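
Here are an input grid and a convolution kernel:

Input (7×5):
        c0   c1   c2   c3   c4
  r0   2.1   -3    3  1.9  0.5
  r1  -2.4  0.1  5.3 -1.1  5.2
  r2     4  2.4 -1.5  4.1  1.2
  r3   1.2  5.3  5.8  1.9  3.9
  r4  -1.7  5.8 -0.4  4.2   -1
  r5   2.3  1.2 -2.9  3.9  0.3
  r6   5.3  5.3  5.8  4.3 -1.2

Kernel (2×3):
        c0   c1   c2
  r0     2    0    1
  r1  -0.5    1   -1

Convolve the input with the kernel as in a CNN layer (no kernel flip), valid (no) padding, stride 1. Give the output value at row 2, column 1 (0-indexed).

The receptive field on the input at this output position is [2.4 -1.5 4.1 / 5.3 5.8 1.9]. Elementwise product with the kernel and sum: 2.4·2 + 4.1·1 + 5.3·-0.5 + 5.8·1 + 1.9·-1.

10.15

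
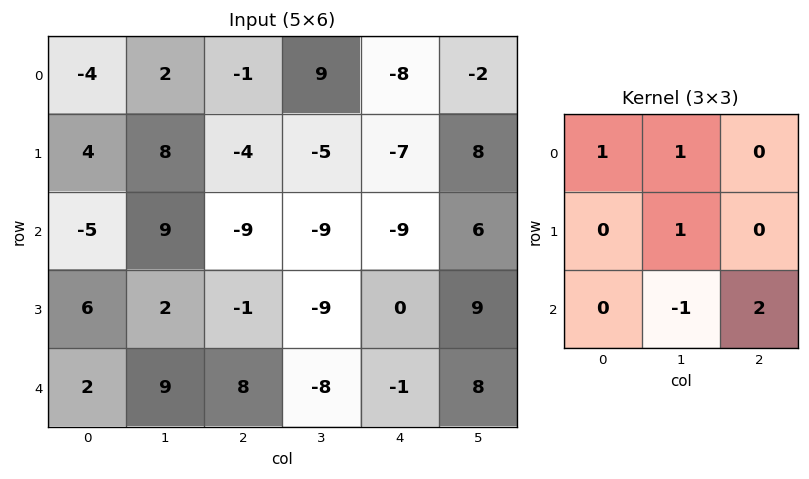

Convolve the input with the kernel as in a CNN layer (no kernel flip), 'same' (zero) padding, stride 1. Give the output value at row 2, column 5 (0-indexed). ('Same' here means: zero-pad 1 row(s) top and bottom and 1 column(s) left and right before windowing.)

The receptive field on the zero-padded input at this output position is [-7 8 0 / -9 6 0 / 0 9 0]. Elementwise product with the kernel and sum: -7·1 + 8·1 + 6·1 + 9·-1 + 0·2.

-2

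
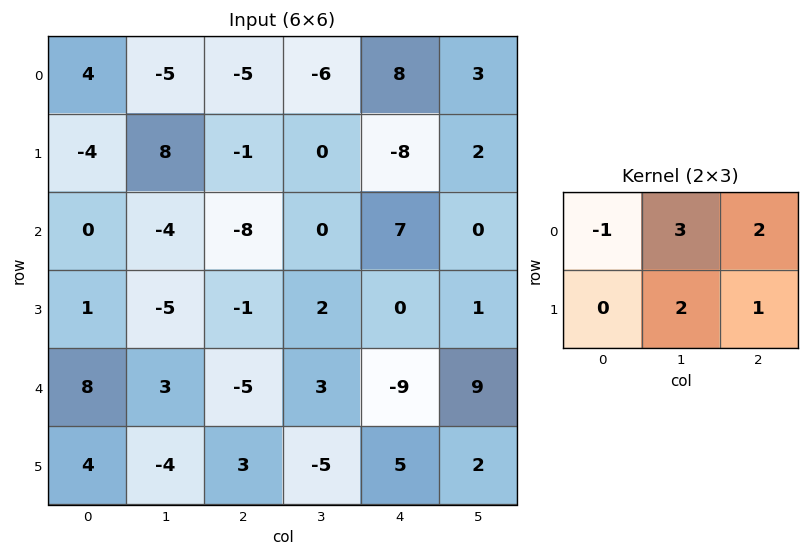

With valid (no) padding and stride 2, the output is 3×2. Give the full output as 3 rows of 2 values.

Output[0,0]: The receptive field on the input at this output position is [4 -5 -5 / -4 8 -1]. Elementwise product with the kernel and sum: 4·-1 + -5·3 + -5·2 + 8·2 + -1·1.

-14 -5
-39 26
-14 -9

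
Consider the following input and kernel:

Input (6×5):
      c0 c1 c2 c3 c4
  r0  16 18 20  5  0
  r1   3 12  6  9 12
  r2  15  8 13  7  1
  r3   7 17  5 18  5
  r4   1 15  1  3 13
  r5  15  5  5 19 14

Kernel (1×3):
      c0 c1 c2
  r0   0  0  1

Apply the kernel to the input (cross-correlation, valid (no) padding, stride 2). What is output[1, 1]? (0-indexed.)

1

The receptive field on the input at this output position is [13 7 1]. Elementwise product with the kernel and sum: 1·1.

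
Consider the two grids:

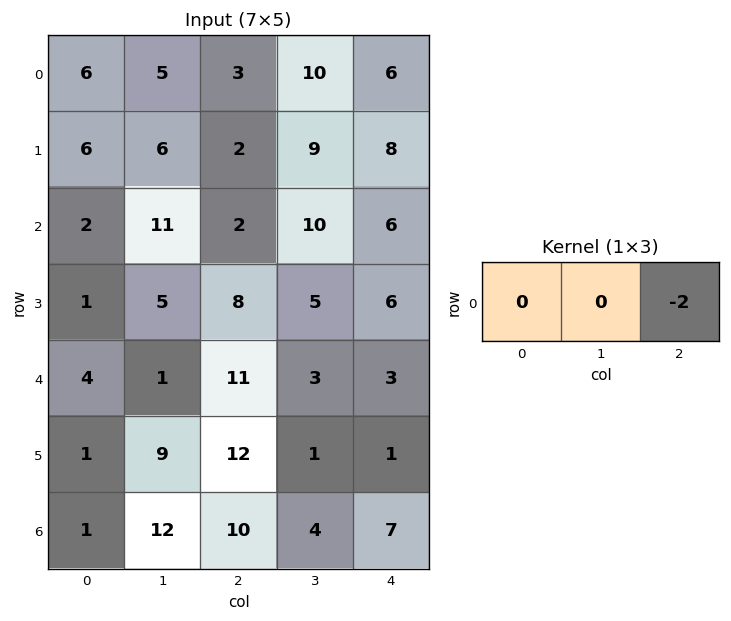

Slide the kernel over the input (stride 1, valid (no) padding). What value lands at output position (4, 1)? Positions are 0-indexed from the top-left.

-6

The receptive field on the input at this output position is [1 11 3]. Elementwise product with the kernel and sum: 3·-2.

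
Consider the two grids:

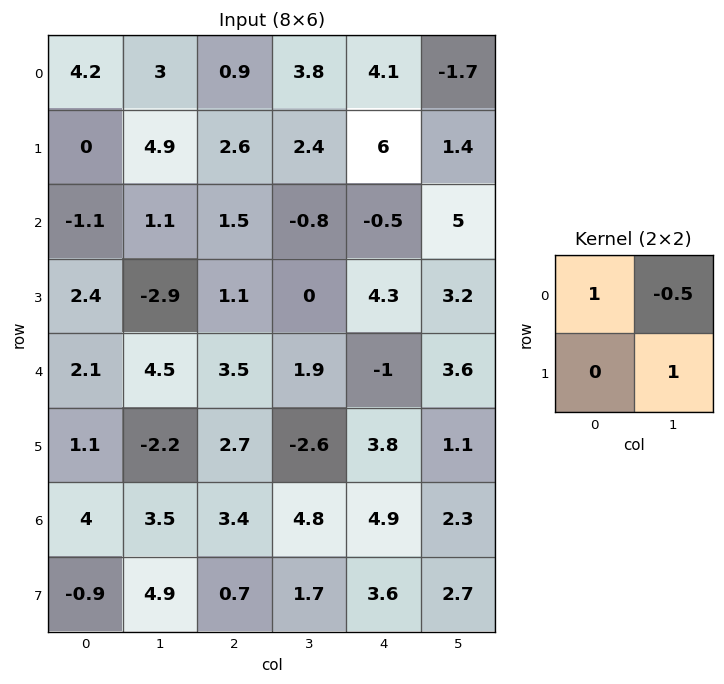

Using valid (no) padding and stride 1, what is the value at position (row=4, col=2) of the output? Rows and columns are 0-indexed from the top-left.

The receptive field on the input at this output position is [3.5 1.9 / 2.7 -2.6]. Elementwise product with the kernel and sum: 3.5·1 + 1.9·-0.5 + -2.6·1.

-0.05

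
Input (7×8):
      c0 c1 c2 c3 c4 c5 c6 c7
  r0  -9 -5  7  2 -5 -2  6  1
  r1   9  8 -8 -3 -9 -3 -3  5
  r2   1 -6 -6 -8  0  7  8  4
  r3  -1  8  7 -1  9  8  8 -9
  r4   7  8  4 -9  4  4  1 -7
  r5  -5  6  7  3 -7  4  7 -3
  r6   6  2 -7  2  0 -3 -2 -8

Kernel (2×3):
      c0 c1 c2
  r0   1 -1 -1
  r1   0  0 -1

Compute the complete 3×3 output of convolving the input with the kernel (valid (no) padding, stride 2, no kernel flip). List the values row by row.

-3 19 -6
6 -7 -23
-12 16 -8

Output[0,0]: The receptive field on the input at this output position is [-9 -5 7 / 9 8 -8]. Elementwise product with the kernel and sum: -9·1 + -5·-1 + 7·-1 + -8·-1.
Output[0,1]: The receptive field on the input at this output position is [7 2 -5 / -8 -3 -9]. Elementwise product with the kernel and sum: 7·1 + 2·-1 + -5·-1 + -9·-1.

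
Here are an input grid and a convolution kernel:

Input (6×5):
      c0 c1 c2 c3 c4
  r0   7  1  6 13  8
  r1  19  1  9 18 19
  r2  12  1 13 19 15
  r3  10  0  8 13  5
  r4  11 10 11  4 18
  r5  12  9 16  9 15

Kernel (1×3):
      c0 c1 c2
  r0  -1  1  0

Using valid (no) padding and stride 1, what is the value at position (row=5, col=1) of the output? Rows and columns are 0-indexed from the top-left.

7

The receptive field on the input at this output position is [9 16 9]. Elementwise product with the kernel and sum: 9·-1 + 16·1.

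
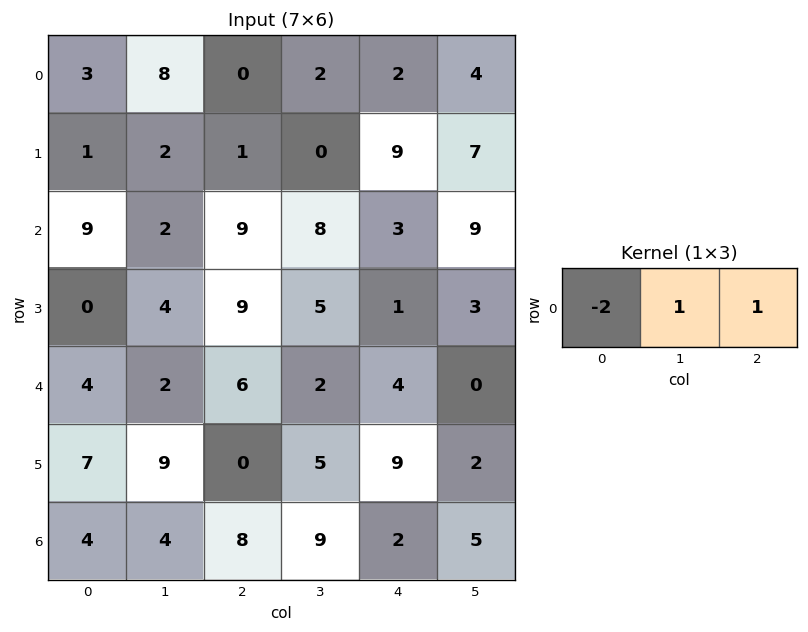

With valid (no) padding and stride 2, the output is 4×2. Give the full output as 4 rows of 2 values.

Output[0,0]: The receptive field on the input at this output position is [3 8 0]. Elementwise product with the kernel and sum: 3·-2 + 8·1 + 0·1.

2 4
-7 -7
0 -6
4 -5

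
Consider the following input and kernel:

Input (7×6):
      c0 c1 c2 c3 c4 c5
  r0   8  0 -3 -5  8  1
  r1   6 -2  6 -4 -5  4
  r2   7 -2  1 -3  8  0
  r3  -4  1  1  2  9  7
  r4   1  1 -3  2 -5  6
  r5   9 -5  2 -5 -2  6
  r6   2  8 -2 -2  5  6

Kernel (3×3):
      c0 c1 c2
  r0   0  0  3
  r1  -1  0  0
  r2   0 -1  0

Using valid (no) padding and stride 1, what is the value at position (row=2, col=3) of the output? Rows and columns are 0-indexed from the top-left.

3

The receptive field on the input at this output position is [-3 8 0 / 2 9 7 / 2 -5 6]. Elementwise product with the kernel and sum: 0·3 + 2·-1 + -5·-1.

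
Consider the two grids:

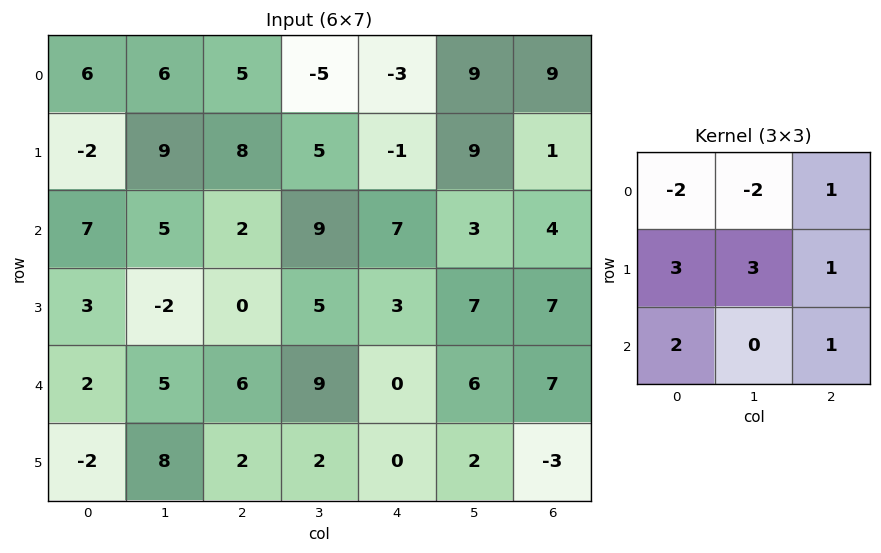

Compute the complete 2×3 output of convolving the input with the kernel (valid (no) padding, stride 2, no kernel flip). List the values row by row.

Output[0,0]: The receptive field on the input at this output position is [6 6 5 / -2 9 8 / 7 5 2]. Elementwise product with the kernel and sum: 6·-2 + 6·-2 + 5·1 + -2·3 + 9·3 + 8·1 + 7·2 + 2·1.
Output[0,1]: The receptive field on the input at this output position is [5 -5 -3 / 8 5 -1 / 2 9 7]. Elementwise product with the kernel and sum: 5·-2 + -5·-2 + -3·1 + 8·3 + 5·3 + -1·1 + 2·2 + 7·1.

26 46 40
-9 15 28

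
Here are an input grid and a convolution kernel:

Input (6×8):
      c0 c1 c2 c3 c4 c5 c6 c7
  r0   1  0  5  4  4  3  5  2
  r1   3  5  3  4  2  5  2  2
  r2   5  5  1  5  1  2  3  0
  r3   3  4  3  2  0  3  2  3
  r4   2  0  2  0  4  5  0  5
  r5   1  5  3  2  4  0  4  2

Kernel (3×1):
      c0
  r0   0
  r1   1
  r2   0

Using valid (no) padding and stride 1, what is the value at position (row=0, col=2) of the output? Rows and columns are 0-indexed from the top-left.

The receptive field on the input at this output position is [5 / 3 / 1]. Elementwise product with the kernel and sum: 3·1.

3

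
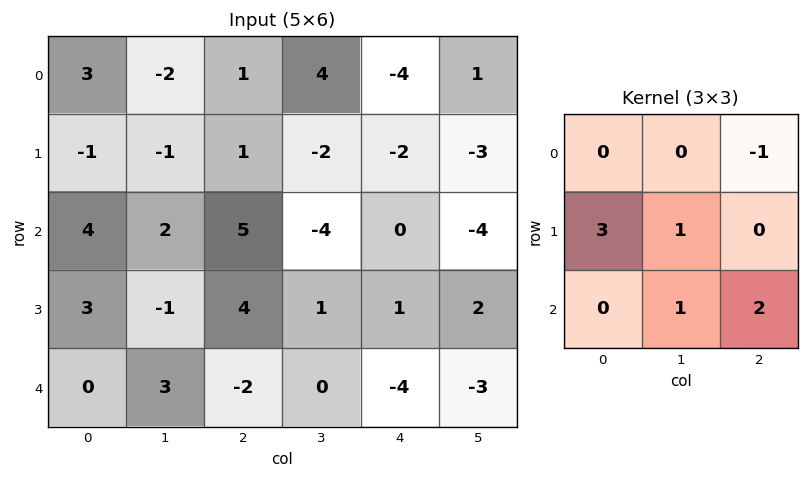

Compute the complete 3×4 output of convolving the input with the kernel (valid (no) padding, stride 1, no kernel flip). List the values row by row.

7 -9 1 -17
20 19 16 -4
2 3 5 -2

Output[0,0]: The receptive field on the input at this output position is [3 -2 1 / -1 -1 1 / 4 2 5]. Elementwise product with the kernel and sum: 1·-1 + -1·3 + -1·1 + 2·1 + 5·2.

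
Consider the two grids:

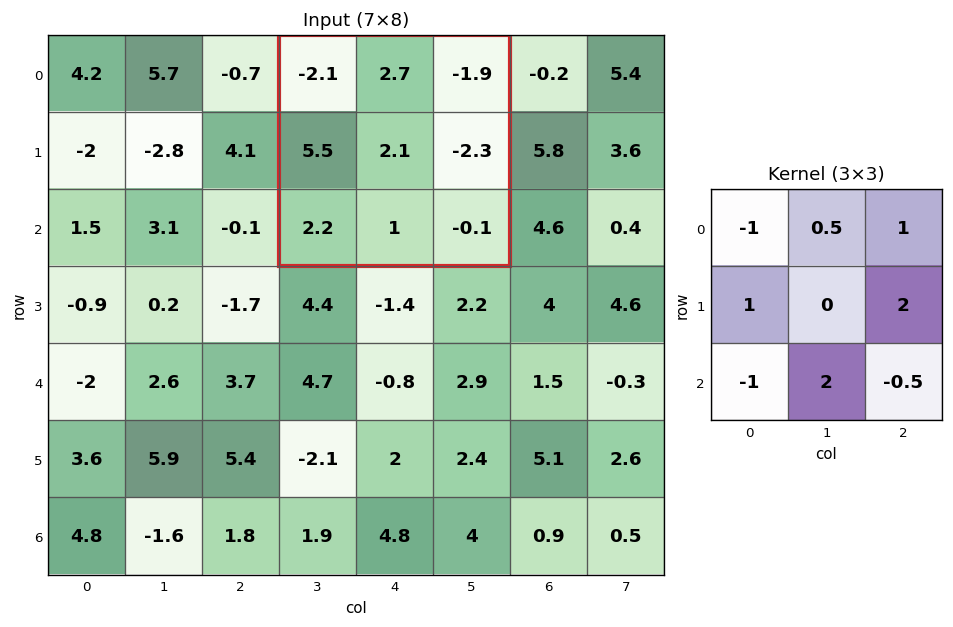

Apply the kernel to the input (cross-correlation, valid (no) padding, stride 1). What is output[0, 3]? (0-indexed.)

The receptive field on the input at this output position is [-2.1 2.7 -1.9 / 5.5 2.1 -2.3 / 2.2 1 -0.1]. Elementwise product with the kernel and sum: -2.1·-1 + 2.7·0.5 + -1.9·1 + 5.5·1 + -2.3·2 + 2.2·-1 + 1·2 + -0.1·-0.5.

2.3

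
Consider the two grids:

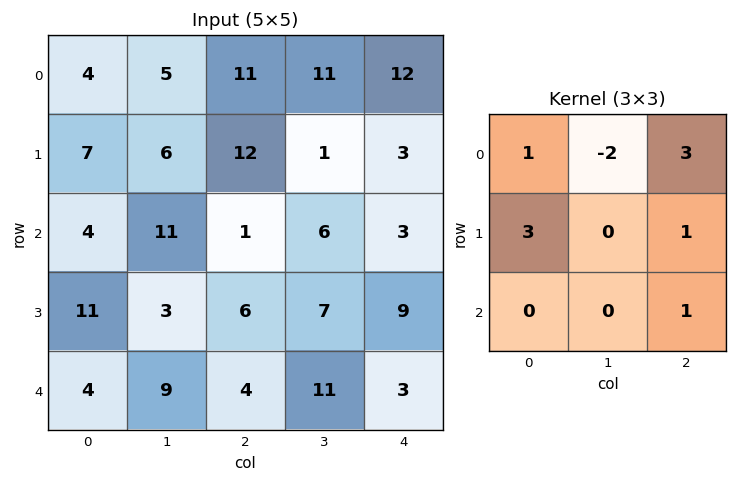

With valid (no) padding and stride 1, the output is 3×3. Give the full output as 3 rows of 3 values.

Output[0,0]: The receptive field on the input at this output position is [4 5 11 / 7 6 12 / 4 11 1]. Elementwise product with the kernel and sum: 4·1 + 5·-2 + 11·3 + 7·3 + 12·1 + 1·1.
Output[0,1]: The receptive field on the input at this output position is [5 11 11 / 6 12 1 / 11 1 6]. Elementwise product with the kernel and sum: 5·1 + 11·-2 + 11·3 + 6·3 + 1·1 + 6·1.

61 41 67
50 31 34
28 54 28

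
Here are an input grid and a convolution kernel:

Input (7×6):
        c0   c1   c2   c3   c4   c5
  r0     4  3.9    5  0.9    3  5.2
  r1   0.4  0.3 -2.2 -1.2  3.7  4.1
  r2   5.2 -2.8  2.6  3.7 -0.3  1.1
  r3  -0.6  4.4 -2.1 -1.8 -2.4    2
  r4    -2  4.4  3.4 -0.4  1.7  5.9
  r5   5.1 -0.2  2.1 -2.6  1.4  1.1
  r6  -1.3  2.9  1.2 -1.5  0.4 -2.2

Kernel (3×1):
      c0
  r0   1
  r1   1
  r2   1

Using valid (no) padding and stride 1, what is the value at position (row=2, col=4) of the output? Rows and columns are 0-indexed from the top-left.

-1

The receptive field on the input at this output position is [-0.3 / -2.4 / 1.7]. Elementwise product with the kernel and sum: -0.3·1 + -2.4·1 + 1.7·1.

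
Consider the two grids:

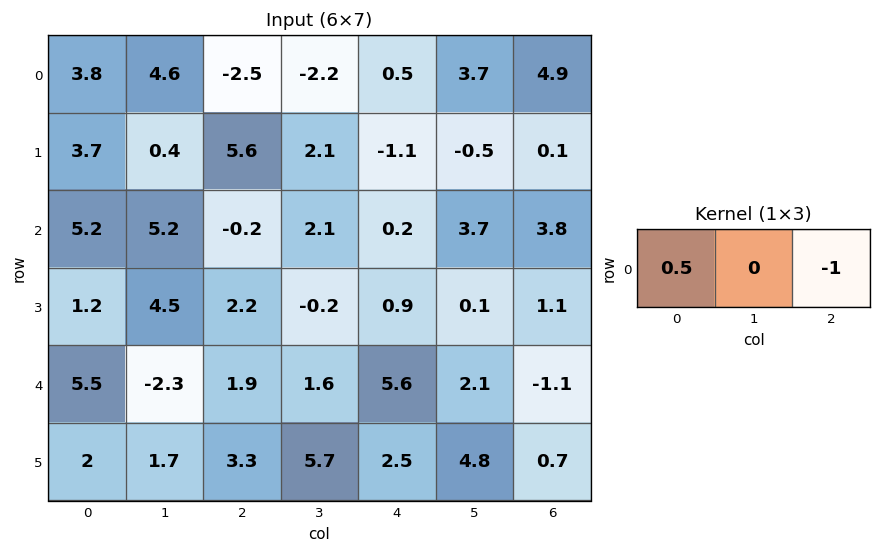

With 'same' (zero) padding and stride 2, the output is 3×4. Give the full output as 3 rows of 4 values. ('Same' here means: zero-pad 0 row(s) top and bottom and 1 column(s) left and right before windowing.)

Output[0,0]: The receptive field on the zero-padded input at this output position is [0 3.8 4.6]. Elementwise product with the kernel and sum: 0·0.5 + 4.6·-1.

-4.6 4.5 -4.8 1.85
-5.2 0.5 -2.65 1.85
2.3 -2.75 -1.3 1.05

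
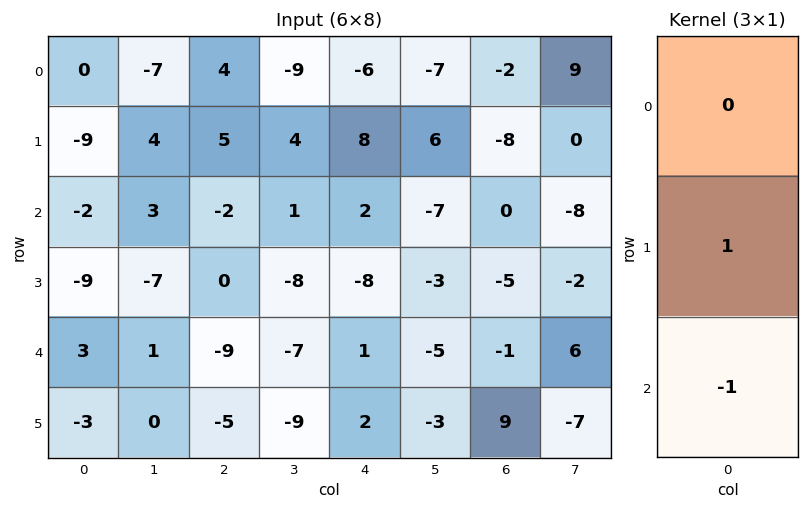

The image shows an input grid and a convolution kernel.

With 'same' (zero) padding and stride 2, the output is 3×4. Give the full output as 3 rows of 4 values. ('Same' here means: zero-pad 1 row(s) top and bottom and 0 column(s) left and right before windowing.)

9 -1 -14 6
7 -2 10 5
6 -4 -1 -10

Output[0,0]: The receptive field on the zero-padded input at this output position is [0 / 0 / -9]. Elementwise product with the kernel and sum: 0·1 + -9·-1.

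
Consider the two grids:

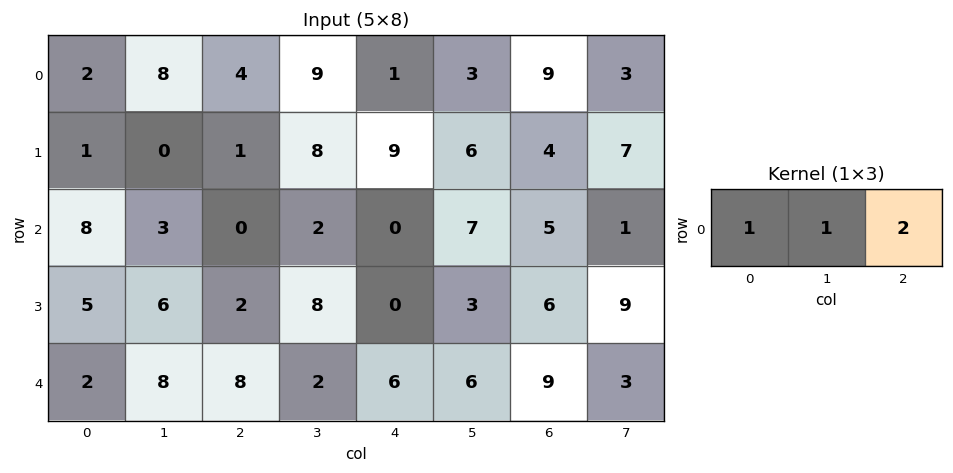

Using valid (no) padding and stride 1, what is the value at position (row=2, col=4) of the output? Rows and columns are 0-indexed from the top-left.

17

The receptive field on the input at this output position is [0 7 5]. Elementwise product with the kernel and sum: 0·1 + 7·1 + 5·2.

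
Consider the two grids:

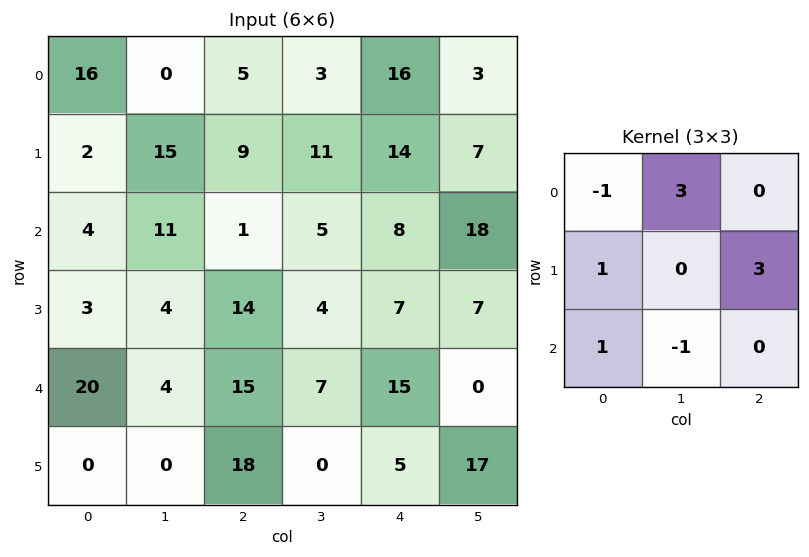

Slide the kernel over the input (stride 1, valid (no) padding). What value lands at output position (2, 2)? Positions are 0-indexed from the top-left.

The receptive field on the input at this output position is [1 5 8 / 14 4 7 / 15 7 15]. Elementwise product with the kernel and sum: 1·-1 + 5·3 + 14·1 + 7·3 + 15·1 + 7·-1.

57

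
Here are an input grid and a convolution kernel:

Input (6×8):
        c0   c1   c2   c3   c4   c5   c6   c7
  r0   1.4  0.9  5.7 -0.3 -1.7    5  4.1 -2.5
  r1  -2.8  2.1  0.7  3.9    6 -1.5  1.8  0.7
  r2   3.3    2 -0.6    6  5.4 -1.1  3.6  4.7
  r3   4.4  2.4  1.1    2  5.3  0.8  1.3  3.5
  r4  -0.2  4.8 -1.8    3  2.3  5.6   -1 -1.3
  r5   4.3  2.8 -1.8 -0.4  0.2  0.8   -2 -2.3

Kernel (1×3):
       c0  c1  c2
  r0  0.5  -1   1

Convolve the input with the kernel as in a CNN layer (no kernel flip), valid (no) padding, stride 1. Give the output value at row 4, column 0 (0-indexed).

-6.7

The receptive field on the input at this output position is [-0.2 4.8 -1.8]. Elementwise product with the kernel and sum: -0.2·0.5 + 4.8·-1 + -1.8·1.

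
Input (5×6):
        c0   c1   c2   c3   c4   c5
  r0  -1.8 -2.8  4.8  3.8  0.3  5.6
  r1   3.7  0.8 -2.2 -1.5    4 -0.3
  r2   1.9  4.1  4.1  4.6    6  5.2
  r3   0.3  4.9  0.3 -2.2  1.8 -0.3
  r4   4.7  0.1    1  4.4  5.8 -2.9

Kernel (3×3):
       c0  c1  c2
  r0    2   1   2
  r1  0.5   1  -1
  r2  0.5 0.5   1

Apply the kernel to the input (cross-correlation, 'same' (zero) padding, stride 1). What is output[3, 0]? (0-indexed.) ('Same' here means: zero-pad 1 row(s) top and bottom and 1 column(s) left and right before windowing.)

7.95

The receptive field on the zero-padded input at this output position is [0 1.9 4.1 / 0 0.3 4.9 / 0 4.7 0.1]. Elementwise product with the kernel and sum: 0·2 + 1.9·1 + 4.1·2 + 0·0.5 + 0.3·1 + 4.9·-1 + 0·0.5 + 4.7·0.5 + 0.1·1.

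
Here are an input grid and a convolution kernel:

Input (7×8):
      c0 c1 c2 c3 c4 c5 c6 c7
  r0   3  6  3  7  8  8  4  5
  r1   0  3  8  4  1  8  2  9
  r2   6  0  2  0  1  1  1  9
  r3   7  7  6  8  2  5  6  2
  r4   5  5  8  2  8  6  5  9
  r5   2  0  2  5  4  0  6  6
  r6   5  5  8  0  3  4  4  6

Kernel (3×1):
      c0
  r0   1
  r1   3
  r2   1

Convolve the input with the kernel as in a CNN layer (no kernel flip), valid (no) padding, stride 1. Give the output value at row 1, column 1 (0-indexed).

The receptive field on the input at this output position is [3 / 0 / 7]. Elementwise product with the kernel and sum: 3·1 + 0·3 + 7·1.

10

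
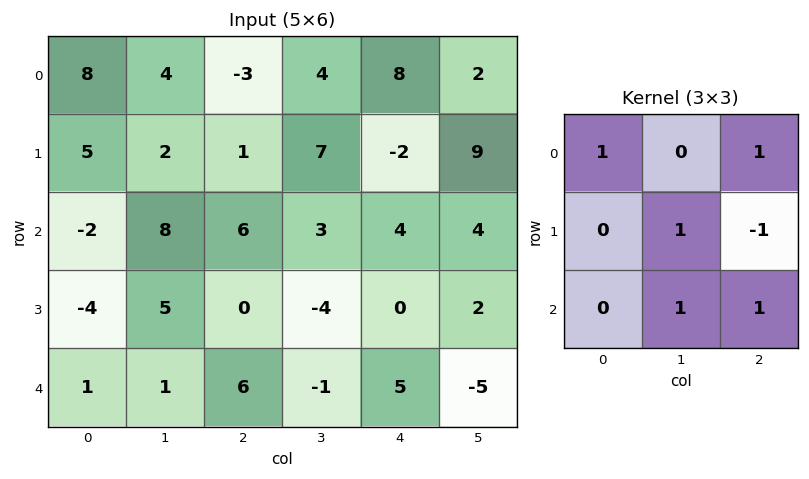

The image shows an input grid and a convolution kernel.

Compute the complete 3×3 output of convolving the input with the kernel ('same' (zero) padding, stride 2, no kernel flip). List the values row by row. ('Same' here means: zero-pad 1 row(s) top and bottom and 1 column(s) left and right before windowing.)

11 1 13
-7 8 18
5 8 8

Output[0,0]: The receptive field on the zero-padded input at this output position is [0 0 0 / 0 8 4 / 0 5 2]. Elementwise product with the kernel and sum: 0·1 + 0·1 + 8·1 + 4·-1 + 5·1 + 2·1.
Output[0,1]: The receptive field on the zero-padded input at this output position is [0 0 0 / 4 -3 4 / 2 1 7]. Elementwise product with the kernel and sum: 0·1 + 0·1 + -3·1 + 4·-1 + 1·1 + 7·1.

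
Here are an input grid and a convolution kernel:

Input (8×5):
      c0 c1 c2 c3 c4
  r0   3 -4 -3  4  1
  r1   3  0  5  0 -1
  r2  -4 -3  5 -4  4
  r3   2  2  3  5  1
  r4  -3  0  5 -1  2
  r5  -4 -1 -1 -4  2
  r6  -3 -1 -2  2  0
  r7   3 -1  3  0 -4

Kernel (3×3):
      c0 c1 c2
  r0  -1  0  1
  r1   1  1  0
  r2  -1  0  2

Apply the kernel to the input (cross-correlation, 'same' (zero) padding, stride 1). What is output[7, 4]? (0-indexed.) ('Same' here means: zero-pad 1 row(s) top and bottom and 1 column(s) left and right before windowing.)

-6

The receptive field on the zero-padded input at this output position is [2 0 0 / 0 -4 0 / 0 0 0]. Elementwise product with the kernel and sum: 2·-1 + 0·1 + 0·1 + -4·1 + 0·-1 + 0·2.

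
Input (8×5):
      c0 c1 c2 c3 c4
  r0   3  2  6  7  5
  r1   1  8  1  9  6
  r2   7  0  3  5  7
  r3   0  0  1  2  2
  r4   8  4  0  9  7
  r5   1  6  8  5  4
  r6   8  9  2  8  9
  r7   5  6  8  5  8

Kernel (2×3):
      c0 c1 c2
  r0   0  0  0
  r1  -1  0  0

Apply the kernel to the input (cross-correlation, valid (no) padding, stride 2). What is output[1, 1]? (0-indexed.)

-1

The receptive field on the input at this output position is [3 5 7 / 1 2 2]. Elementwise product with the kernel and sum: 1·-1.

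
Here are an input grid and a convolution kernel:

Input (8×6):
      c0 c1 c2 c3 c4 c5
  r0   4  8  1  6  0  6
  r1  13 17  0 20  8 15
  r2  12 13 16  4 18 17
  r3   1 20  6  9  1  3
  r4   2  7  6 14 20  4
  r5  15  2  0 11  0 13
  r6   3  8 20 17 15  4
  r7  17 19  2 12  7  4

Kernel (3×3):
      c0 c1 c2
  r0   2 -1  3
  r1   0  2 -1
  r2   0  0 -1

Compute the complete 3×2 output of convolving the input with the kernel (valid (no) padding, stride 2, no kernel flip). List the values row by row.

Output[0,0]: The receptive field on the input at this output position is [4 8 1 / 13 17 0 / 12 13 16]. Elementwise product with the kernel and sum: 4·2 + 8·-1 + 1·3 + 17·2 + 0·-1 + 16·-1.

21 10
87 79
-1 65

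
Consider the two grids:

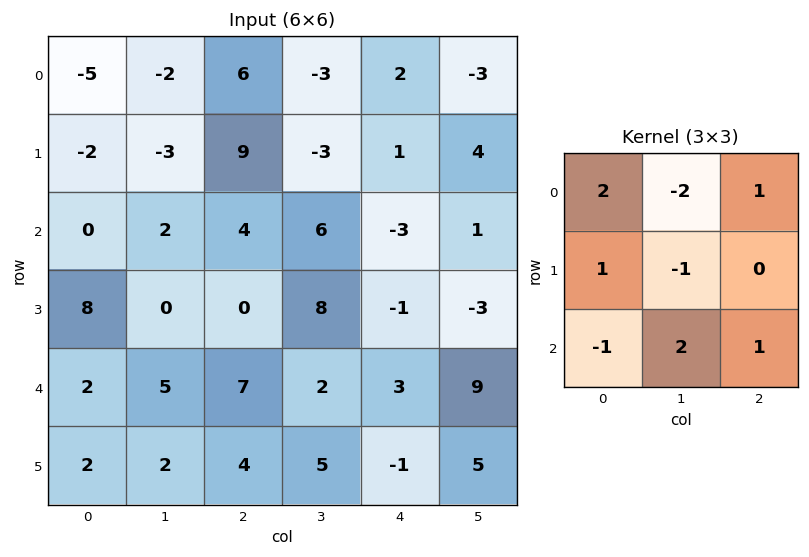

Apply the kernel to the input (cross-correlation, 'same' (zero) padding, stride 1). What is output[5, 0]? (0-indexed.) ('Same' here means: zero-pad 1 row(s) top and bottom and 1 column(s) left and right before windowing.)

The receptive field on the zero-padded input at this output position is [0 2 5 / 0 2 2 / 0 0 0]. Elementwise product with the kernel and sum: 0·2 + 2·-2 + 5·1 + 0·1 + 2·-1 + 0·-1 + 0·2 + 0·1.

-1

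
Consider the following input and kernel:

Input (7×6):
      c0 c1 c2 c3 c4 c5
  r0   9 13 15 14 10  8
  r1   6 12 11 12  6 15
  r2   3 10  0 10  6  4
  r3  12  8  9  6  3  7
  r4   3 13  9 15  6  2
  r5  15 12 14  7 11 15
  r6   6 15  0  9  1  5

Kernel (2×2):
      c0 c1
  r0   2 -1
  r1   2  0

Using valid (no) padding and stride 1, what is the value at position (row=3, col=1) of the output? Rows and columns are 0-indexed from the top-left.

33

The receptive field on the input at this output position is [8 9 / 13 9]. Elementwise product with the kernel and sum: 8·2 + 9·-1 + 13·2.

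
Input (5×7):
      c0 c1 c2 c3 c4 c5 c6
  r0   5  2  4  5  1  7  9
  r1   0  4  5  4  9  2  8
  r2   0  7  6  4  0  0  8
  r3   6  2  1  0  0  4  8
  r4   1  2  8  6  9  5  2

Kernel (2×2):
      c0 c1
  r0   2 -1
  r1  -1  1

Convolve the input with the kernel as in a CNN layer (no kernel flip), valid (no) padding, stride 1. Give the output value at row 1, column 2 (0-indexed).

4

The receptive field on the input at this output position is [5 4 / 6 4]. Elementwise product with the kernel and sum: 5·2 + 4·-1 + 6·-1 + 4·1.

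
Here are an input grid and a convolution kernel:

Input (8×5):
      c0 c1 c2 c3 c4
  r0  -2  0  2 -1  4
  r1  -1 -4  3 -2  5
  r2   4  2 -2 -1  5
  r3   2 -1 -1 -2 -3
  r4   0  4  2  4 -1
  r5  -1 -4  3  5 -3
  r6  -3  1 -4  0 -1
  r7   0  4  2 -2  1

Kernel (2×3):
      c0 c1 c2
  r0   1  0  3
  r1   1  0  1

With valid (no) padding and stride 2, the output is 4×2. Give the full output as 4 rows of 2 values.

6 22
-1 9
8 -1
-13 -4

Output[0,0]: The receptive field on the input at this output position is [-2 0 2 / -1 -4 3]. Elementwise product with the kernel and sum: -2·1 + 2·3 + -1·1 + 3·1.
Output[0,1]: The receptive field on the input at this output position is [2 -1 4 / 3 -2 5]. Elementwise product with the kernel and sum: 2·1 + 4·3 + 3·1 + 5·1.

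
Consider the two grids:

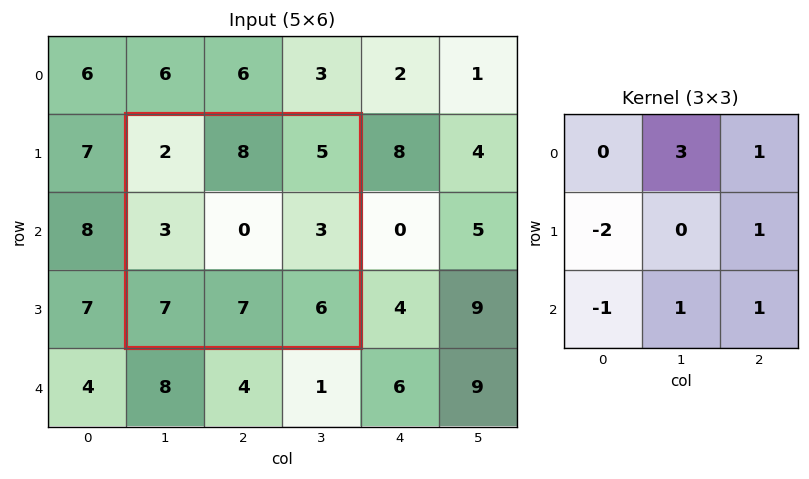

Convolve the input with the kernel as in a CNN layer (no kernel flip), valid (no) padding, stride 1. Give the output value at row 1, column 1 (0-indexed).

32

The receptive field on the input at this output position is [2 8 5 / 3 0 3 / 7 7 6]. Elementwise product with the kernel and sum: 8·3 + 5·1 + 3·-2 + 3·1 + 7·-1 + 7·1 + 6·1.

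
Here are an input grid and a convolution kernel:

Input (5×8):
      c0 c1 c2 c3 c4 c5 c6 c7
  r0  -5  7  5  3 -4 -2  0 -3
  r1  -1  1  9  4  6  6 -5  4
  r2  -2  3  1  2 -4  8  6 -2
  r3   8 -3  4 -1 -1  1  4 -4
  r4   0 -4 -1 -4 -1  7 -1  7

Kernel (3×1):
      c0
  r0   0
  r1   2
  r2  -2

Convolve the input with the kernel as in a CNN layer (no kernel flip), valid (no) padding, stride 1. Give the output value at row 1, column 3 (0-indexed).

The receptive field on the input at this output position is [4 / 2 / -1]. Elementwise product with the kernel and sum: 2·2 + -1·-2.

6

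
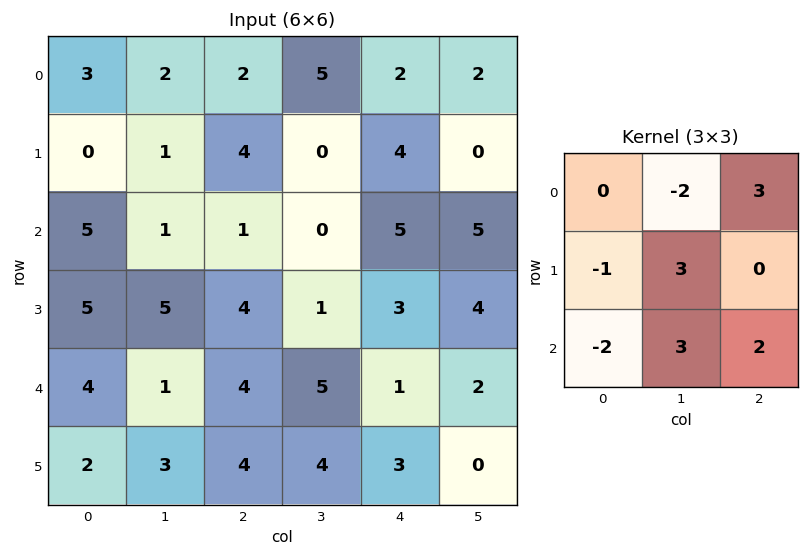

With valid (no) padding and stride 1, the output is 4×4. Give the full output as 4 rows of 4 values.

0 23 0 39
21 -2 12 22
14 25 23 10
14 20 28 5

Output[0,0]: The receptive field on the input at this output position is [3 2 2 / 0 1 4 / 5 1 1]. Elementwise product with the kernel and sum: 2·-2 + 2·3 + 0·-1 + 1·3 + 5·-2 + 1·3 + 1·2.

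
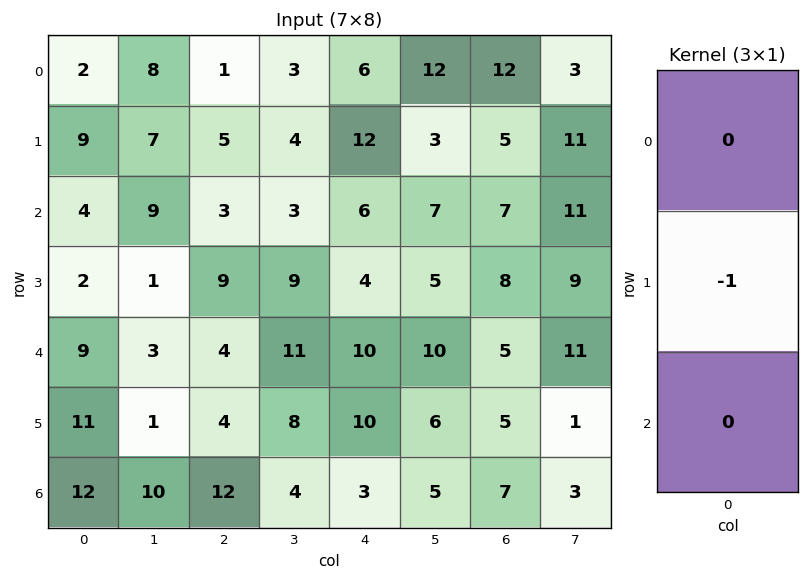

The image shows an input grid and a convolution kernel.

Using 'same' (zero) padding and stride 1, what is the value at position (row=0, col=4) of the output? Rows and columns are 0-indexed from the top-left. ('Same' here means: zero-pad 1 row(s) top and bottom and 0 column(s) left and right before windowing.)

-6

The receptive field on the zero-padded input at this output position is [0 / 6 / 12]. Elementwise product with the kernel and sum: 6·-1.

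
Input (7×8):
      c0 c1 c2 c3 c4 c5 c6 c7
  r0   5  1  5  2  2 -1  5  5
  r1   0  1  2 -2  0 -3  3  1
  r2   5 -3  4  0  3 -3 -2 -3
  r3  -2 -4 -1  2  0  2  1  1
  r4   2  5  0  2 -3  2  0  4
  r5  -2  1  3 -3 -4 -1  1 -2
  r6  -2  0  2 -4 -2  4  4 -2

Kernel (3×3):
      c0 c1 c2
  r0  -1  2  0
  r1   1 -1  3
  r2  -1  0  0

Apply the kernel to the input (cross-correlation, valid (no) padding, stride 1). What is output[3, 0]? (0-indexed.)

-7

The receptive field on the input at this output position is [-2 -4 -1 / 2 5 0 / -2 1 3]. Elementwise product with the kernel and sum: -2·-1 + -4·2 + 2·1 + 5·-1 + 0·3 + -2·-1.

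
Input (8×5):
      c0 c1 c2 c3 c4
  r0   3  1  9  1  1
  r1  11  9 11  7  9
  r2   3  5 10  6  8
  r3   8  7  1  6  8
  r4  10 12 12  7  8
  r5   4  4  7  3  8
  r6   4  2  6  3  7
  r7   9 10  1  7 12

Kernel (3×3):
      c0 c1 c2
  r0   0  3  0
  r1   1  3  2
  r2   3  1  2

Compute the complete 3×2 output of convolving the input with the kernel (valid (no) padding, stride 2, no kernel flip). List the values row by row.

97 105
112 112
92 88

Output[0,0]: The receptive field on the input at this output position is [3 1 9 / 11 9 11 / 3 5 10]. Elementwise product with the kernel and sum: 1·3 + 11·1 + 9·3 + 11·2 + 3·3 + 5·1 + 10·2.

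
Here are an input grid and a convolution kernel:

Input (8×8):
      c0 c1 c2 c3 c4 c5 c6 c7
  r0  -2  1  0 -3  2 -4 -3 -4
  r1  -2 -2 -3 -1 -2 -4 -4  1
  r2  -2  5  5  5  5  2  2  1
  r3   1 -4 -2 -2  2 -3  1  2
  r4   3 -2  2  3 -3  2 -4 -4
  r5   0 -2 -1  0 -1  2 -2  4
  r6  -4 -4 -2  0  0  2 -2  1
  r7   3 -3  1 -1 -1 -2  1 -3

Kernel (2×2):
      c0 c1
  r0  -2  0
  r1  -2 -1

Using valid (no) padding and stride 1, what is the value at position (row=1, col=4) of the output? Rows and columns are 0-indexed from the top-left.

The receptive field on the input at this output position is [-2 -4 / 5 2]. Elementwise product with the kernel and sum: -2·-2 + 5·-2 + 2·-1.

-8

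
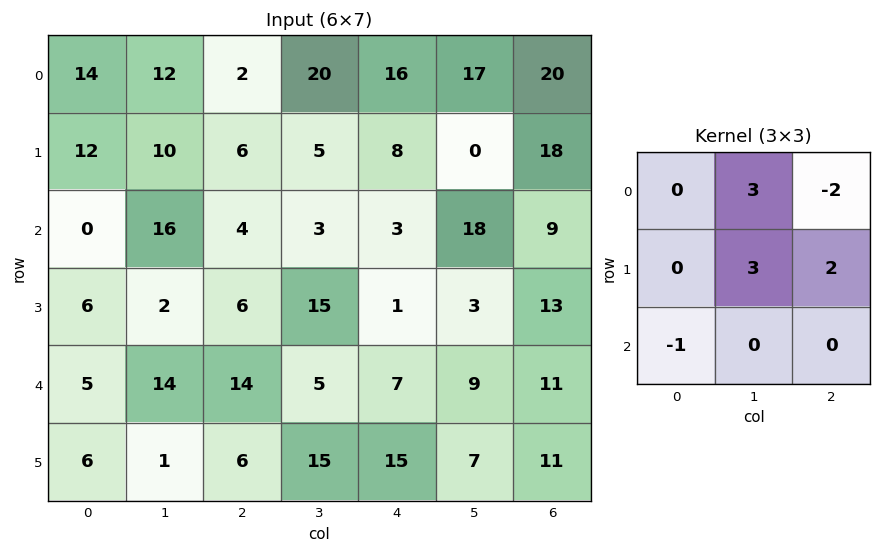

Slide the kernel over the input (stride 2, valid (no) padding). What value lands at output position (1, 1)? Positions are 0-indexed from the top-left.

The receptive field on the input at this output position is [4 3 3 / 6 15 1 / 14 5 7]. Elementwise product with the kernel and sum: 3·3 + 3·-2 + 15·3 + 1·2 + 14·-1.

36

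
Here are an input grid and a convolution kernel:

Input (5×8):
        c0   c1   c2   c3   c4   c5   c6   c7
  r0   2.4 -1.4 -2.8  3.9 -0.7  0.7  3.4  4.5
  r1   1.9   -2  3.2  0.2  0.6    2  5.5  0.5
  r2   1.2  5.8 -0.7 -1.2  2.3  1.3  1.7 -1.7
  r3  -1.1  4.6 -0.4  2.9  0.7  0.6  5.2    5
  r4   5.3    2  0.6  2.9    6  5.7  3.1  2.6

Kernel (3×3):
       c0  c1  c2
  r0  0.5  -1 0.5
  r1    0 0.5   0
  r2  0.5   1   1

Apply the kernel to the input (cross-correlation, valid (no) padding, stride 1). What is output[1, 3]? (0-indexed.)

The receptive field on the input at this output position is [0.2 0.6 2 / -1.2 2.3 1.3 / 2.9 0.7 0.6]. Elementwise product with the kernel and sum: 0.2·0.5 + 0.6·-1 + 2·0.5 + 2.3·0.5 + 2.9·0.5 + 0.7·1 + 0.6·1.

4.4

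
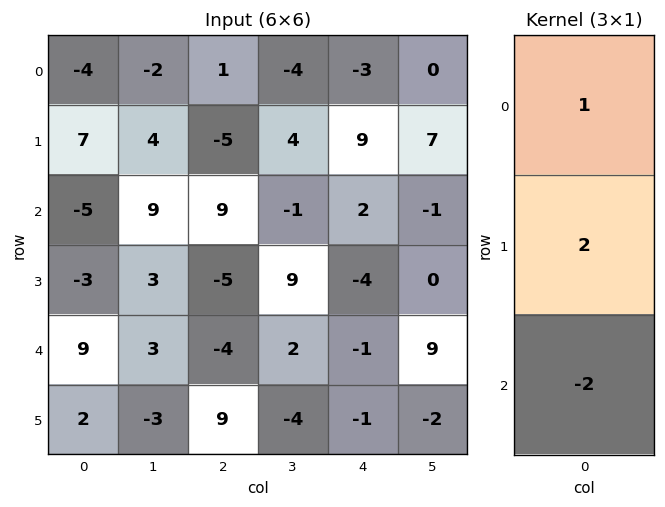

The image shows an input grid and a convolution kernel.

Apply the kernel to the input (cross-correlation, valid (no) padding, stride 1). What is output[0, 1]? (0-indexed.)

-12

The receptive field on the input at this output position is [-2 / 4 / 9]. Elementwise product with the kernel and sum: -2·1 + 4·2 + 9·-2.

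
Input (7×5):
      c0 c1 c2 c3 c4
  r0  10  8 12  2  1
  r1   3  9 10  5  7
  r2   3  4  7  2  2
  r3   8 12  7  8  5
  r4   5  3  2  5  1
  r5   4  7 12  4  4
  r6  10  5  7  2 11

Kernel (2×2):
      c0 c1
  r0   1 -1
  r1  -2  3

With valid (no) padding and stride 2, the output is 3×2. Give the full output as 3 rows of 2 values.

Output[0,0]: The receptive field on the input at this output position is [10 8 / 3 9]. Elementwise product with the kernel and sum: 10·1 + 8·-1 + 3·-2 + 9·3.
Output[0,1]: The receptive field on the input at this output position is [12 2 / 10 5]. Elementwise product with the kernel and sum: 12·1 + 2·-1 + 10·-2 + 5·3.

23 5
19 15
15 -15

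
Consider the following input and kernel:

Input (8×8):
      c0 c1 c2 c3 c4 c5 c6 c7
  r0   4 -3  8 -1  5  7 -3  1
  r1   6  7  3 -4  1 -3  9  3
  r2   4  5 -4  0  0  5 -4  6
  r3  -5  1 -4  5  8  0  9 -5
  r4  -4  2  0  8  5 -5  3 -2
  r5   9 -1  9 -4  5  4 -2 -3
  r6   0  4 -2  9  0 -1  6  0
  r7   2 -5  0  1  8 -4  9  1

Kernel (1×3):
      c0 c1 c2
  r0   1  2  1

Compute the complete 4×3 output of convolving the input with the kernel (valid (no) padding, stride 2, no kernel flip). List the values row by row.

6 11 16
10 -4 6
0 21 -2
6 16 4

Output[0,0]: The receptive field on the input at this output position is [4 -3 8]. Elementwise product with the kernel and sum: 4·1 + -3·2 + 8·1.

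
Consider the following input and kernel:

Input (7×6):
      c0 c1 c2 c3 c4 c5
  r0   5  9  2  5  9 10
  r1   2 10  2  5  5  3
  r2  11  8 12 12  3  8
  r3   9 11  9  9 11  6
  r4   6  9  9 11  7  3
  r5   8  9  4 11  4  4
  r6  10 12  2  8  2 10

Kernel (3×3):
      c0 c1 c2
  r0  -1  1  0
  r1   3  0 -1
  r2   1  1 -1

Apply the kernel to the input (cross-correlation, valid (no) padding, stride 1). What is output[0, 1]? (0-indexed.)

26

The receptive field on the input at this output position is [9 2 5 / 10 2 5 / 8 12 12]. Elementwise product with the kernel and sum: 9·-1 + 2·1 + 10·3 + 5·-1 + 8·1 + 12·1 + 12·-1.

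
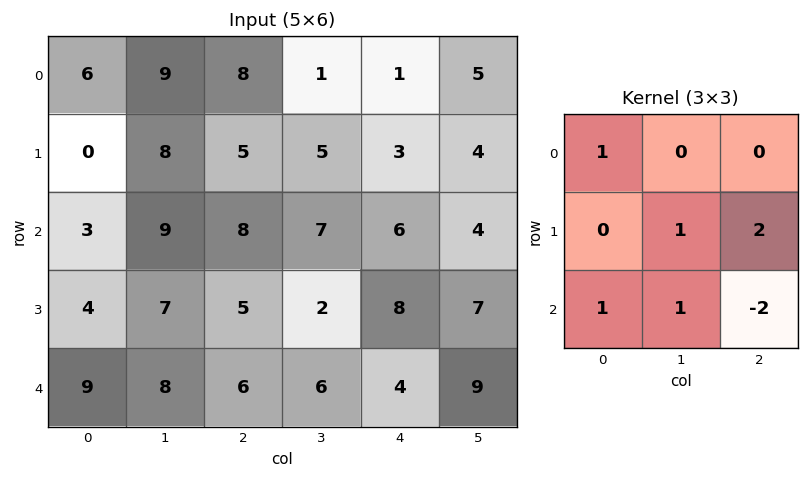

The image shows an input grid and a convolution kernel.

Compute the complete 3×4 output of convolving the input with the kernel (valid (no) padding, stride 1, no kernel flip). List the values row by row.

20 27 22 17
26 38 15 15
25 20 30 21

Output[0,0]: The receptive field on the input at this output position is [6 9 8 / 0 8 5 / 3 9 8]. Elementwise product with the kernel and sum: 6·1 + 8·1 + 5·2 + 3·1 + 9·1 + 8·-2.
Output[0,1]: The receptive field on the input at this output position is [9 8 1 / 8 5 5 / 9 8 7]. Elementwise product with the kernel and sum: 9·1 + 5·1 + 5·2 + 9·1 + 8·1 + 7·-2.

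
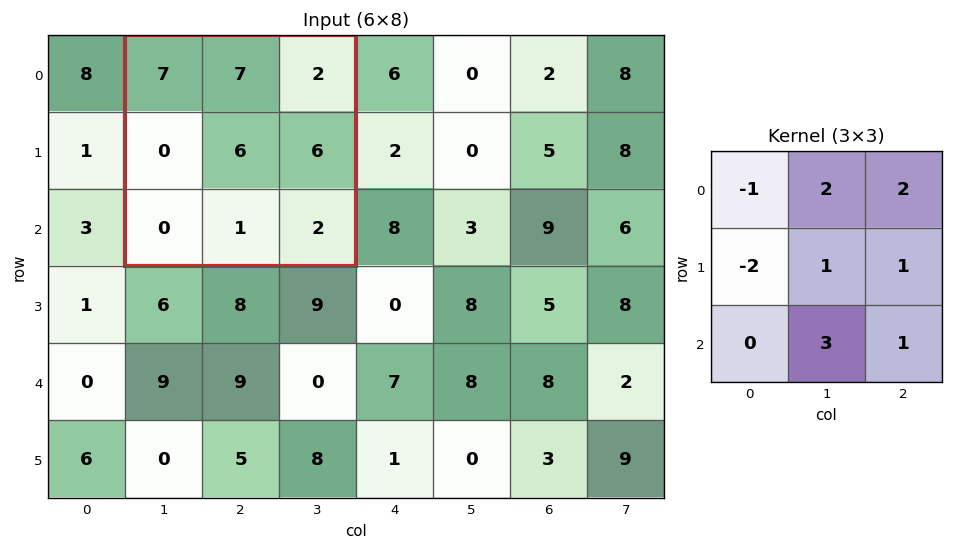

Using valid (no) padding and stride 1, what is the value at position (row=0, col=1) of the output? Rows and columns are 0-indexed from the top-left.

The receptive field on the input at this output position is [7 7 2 / 0 6 6 / 0 1 2]. Elementwise product with the kernel and sum: 7·-1 + 7·2 + 2·2 + 0·-2 + 6·1 + 6·1 + 1·3 + 2·1.

28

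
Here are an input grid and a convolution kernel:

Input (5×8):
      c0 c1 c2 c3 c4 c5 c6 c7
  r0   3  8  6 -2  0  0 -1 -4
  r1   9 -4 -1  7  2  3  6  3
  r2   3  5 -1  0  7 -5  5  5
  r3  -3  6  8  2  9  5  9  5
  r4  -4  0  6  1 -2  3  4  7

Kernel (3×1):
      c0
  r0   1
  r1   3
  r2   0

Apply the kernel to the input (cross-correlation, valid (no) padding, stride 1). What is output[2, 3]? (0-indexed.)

The receptive field on the input at this output position is [0 / 2 / 1]. Elementwise product with the kernel and sum: 0·1 + 2·3.

6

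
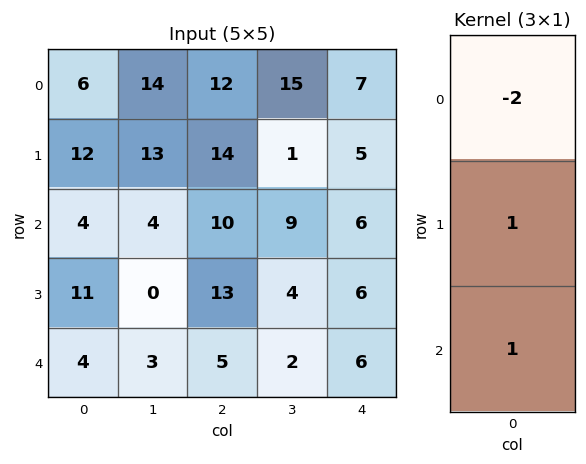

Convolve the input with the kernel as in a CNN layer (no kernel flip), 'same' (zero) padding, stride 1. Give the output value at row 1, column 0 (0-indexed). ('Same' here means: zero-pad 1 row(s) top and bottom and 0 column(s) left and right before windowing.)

The receptive field on the zero-padded input at this output position is [6 / 12 / 4]. Elementwise product with the kernel and sum: 6·-2 + 12·1 + 4·1.

4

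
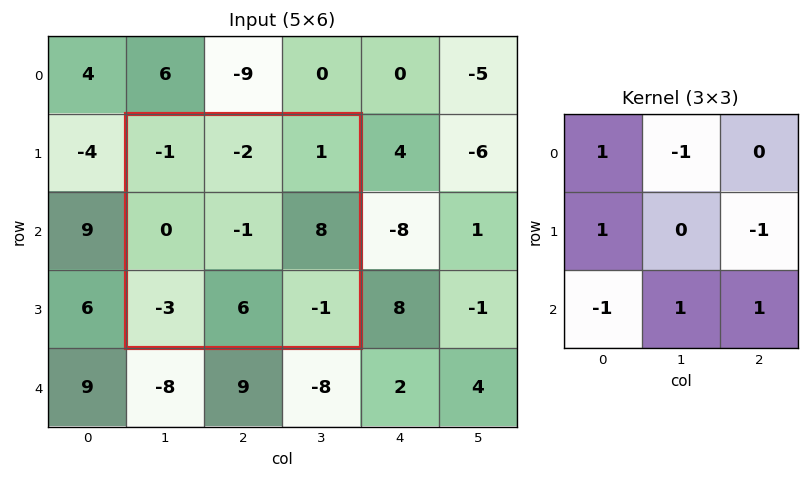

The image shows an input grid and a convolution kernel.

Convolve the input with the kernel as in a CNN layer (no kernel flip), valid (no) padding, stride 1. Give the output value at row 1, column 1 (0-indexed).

1

The receptive field on the input at this output position is [-1 -2 1 / 0 -1 8 / -3 6 -1]. Elementwise product with the kernel and sum: -1·1 + -2·-1 + 0·1 + 8·-1 + -3·-1 + 6·1 + -1·1.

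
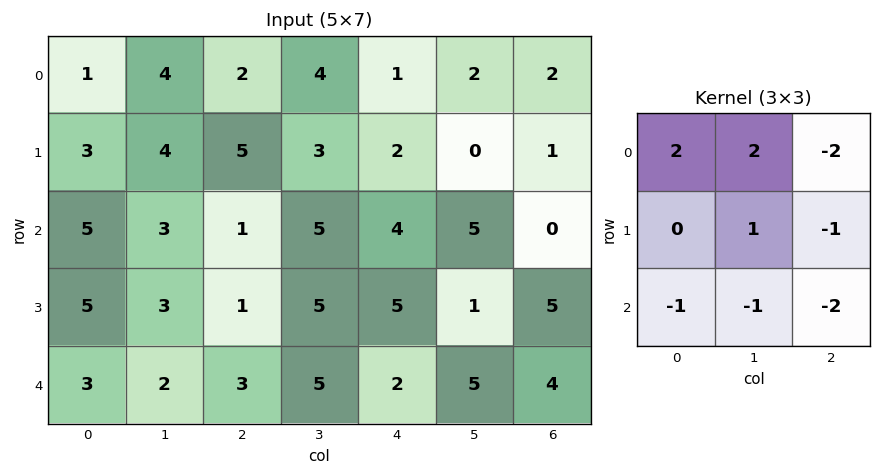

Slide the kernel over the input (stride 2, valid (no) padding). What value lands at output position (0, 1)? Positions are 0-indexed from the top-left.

-3

The receptive field on the input at this output position is [2 4 1 / 5 3 2 / 1 5 4]. Elementwise product with the kernel and sum: 2·2 + 4·2 + 1·-2 + 3·1 + 2·-1 + 1·-1 + 5·-1 + 4·-2.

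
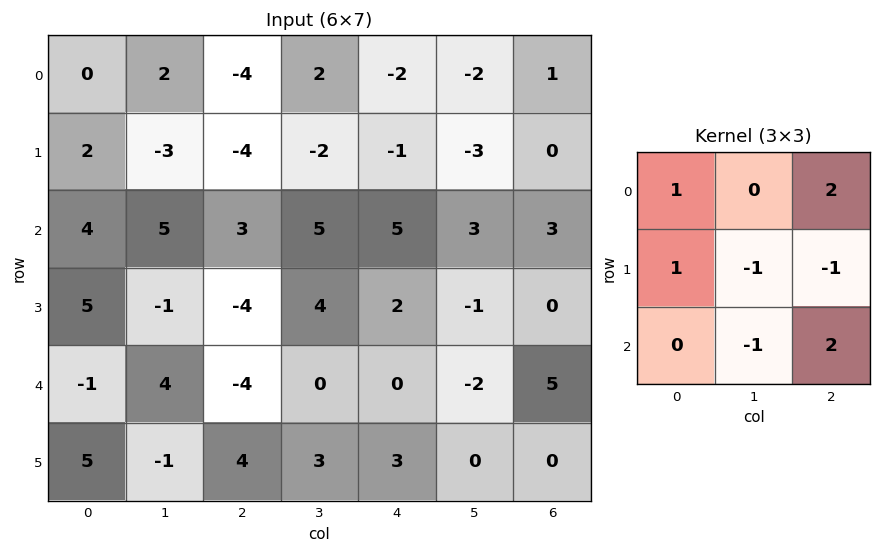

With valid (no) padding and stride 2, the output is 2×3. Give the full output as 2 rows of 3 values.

2 -4 5
8 3 26

Output[0,0]: The receptive field on the input at this output position is [0 2 -4 / 2 -3 -4 / 4 5 3]. Elementwise product with the kernel and sum: 0·1 + -4·2 + 2·1 + -3·-1 + -4·-1 + 5·-1 + 3·2.
Output[0,1]: The receptive field on the input at this output position is [-4 2 -2 / -4 -2 -1 / 3 5 5]. Elementwise product with the kernel and sum: -4·1 + -2·2 + -4·1 + -2·-1 + -1·-1 + 5·-1 + 5·2.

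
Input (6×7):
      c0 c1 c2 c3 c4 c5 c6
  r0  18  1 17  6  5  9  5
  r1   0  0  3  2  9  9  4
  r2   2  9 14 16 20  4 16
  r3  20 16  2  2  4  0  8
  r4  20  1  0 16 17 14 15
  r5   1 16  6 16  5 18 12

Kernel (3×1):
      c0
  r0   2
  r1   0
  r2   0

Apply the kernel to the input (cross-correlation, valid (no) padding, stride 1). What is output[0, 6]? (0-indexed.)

10

The receptive field on the input at this output position is [5 / 4 / 16]. Elementwise product with the kernel and sum: 5·2.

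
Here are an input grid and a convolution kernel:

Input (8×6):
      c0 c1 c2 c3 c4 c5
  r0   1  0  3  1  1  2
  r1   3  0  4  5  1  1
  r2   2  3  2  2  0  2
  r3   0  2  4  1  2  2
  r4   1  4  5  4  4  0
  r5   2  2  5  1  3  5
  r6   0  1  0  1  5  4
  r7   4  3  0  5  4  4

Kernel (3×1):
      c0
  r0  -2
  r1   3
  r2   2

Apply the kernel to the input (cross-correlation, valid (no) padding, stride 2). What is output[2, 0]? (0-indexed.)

4

The receptive field on the input at this output position is [1 / 2 / 0]. Elementwise product with the kernel and sum: 1·-2 + 2·3 + 0·2.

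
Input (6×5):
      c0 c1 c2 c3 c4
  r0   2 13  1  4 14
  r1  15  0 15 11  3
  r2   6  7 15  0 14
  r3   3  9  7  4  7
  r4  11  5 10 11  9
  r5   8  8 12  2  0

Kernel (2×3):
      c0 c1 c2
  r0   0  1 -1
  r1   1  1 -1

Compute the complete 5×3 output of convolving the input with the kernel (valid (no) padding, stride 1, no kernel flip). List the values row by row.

Output[0,0]: The receptive field on the input at this output position is [2 13 1 / 15 0 15]. Elementwise product with the kernel and sum: 13·1 + 1·-1 + 15·1 + 0·1 + 15·-1.
Output[0,1]: The receptive field on the input at this output position is [13 1 4 / 0 15 11]. Elementwise product with the kernel and sum: 1·1 + 4·-1 + 0·1 + 15·1 + 11·-1.

12 1 13
-17 26 9
-3 27 -10
8 7 9
-1 17 16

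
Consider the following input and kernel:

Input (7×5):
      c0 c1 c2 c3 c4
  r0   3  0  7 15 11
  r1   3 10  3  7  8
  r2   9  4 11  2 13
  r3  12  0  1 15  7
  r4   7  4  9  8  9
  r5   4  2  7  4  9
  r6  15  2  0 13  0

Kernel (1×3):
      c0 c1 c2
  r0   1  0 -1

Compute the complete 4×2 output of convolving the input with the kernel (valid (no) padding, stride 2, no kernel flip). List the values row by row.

-4 -4
-2 -2
-2 0
15 0

Output[0,0]: The receptive field on the input at this output position is [3 0 7]. Elementwise product with the kernel and sum: 3·1 + 7·-1.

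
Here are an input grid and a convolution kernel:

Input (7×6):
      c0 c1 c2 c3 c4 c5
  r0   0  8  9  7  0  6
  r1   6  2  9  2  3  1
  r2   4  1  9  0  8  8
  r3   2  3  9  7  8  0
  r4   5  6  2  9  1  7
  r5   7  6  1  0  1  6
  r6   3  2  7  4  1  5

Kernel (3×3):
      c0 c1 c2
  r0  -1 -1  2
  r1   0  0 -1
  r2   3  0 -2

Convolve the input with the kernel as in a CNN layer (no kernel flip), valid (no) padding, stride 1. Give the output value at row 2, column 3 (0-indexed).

21

The receptive field on the input at this output position is [0 8 8 / 7 8 0 / 9 1 7]. Elementwise product with the kernel and sum: 0·-1 + 8·-1 + 8·2 + 0·-1 + 9·3 + 7·-2.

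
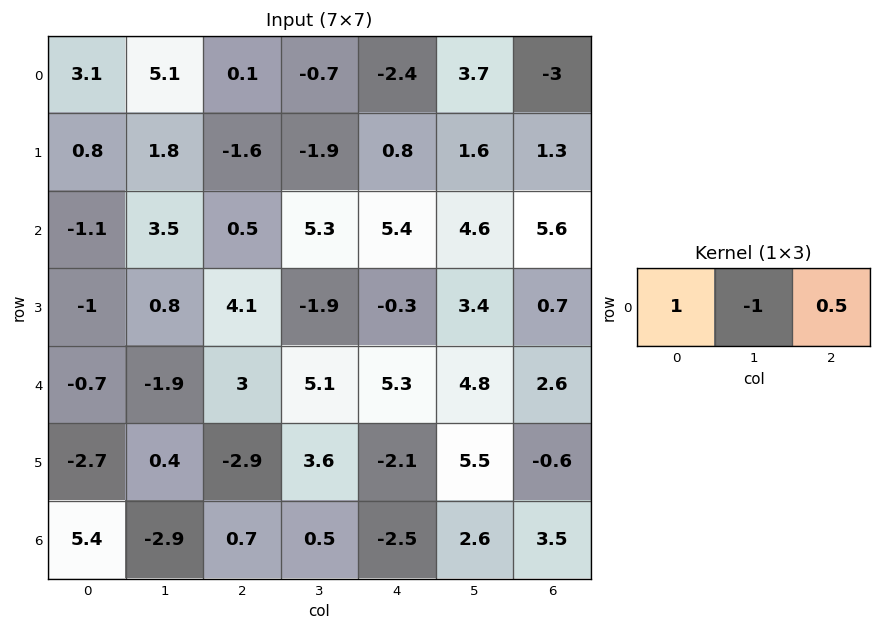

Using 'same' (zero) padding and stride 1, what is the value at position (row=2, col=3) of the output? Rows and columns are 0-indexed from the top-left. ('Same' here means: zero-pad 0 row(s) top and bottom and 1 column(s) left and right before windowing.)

-2.1

The receptive field on the zero-padded input at this output position is [0.5 5.3 5.4]. Elementwise product with the kernel and sum: 0.5·1 + 5.3·-1 + 5.4·0.5.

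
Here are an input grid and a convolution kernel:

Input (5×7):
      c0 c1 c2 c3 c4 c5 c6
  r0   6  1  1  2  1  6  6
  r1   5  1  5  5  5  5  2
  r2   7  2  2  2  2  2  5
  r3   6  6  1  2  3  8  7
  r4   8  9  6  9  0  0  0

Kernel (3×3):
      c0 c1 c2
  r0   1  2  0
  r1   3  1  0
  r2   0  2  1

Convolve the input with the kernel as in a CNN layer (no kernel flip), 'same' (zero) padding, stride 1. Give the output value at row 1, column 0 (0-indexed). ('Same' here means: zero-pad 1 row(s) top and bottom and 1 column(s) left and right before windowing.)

The receptive field on the zero-padded input at this output position is [0 6 1 / 0 5 1 / 0 7 2]. Elementwise product with the kernel and sum: 0·1 + 6·2 + 0·3 + 5·1 + 7·2 + 2·1.

33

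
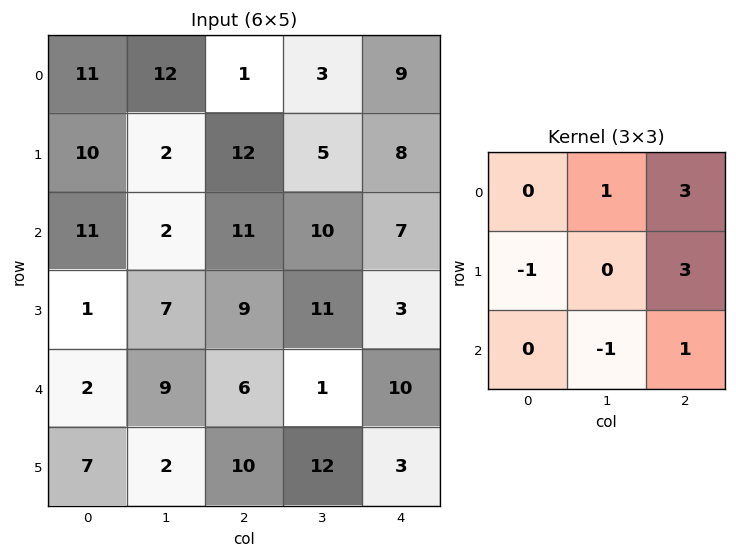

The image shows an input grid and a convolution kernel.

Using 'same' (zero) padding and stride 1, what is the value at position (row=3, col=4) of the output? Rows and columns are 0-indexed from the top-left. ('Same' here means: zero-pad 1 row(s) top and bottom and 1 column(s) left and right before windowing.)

The receptive field on the zero-padded input at this output position is [10 7 0 / 11 3 0 / 1 10 0]. Elementwise product with the kernel and sum: 7·1 + 0·3 + 11·-1 + 0·3 + 10·-1 + 0·1.

-14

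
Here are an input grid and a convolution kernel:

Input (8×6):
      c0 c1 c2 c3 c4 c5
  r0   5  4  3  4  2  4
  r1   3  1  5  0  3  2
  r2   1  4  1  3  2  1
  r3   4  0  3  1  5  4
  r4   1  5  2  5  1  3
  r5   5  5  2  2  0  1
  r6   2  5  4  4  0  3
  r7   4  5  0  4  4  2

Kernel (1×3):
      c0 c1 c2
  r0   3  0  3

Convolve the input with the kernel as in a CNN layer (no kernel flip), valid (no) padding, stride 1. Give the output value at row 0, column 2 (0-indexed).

The receptive field on the input at this output position is [3 4 2]. Elementwise product with the kernel and sum: 3·3 + 2·3.

15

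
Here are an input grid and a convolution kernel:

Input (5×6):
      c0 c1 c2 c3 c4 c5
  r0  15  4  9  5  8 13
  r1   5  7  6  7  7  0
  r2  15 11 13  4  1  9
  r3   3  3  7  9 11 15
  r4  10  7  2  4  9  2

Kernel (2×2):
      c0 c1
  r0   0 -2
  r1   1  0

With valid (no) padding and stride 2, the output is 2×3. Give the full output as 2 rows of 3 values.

Output[0,0]: The receptive field on the input at this output position is [15 4 / 5 7]. Elementwise product with the kernel and sum: 4·-2 + 5·1.

-3 -4 -19
-19 -1 -7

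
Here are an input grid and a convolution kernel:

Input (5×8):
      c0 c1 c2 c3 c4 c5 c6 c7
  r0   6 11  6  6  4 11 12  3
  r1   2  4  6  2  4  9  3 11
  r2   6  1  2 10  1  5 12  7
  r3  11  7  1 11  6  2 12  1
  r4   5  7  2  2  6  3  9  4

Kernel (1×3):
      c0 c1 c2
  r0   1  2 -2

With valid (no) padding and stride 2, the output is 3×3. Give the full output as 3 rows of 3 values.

16 10 2
4 20 -13
15 -6 -6

Output[0,0]: The receptive field on the input at this output position is [6 11 6]. Elementwise product with the kernel and sum: 6·1 + 11·2 + 6·-2.
Output[0,1]: The receptive field on the input at this output position is [6 6 4]. Elementwise product with the kernel and sum: 6·1 + 6·2 + 4·-2.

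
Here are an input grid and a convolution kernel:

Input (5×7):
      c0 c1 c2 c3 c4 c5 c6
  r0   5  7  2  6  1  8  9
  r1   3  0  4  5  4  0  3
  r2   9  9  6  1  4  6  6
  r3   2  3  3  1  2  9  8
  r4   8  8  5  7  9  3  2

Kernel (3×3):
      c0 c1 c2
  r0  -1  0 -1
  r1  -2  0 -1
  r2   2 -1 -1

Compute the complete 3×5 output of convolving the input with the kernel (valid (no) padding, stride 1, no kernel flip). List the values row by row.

Output[0,0]: The receptive field on the input at this output position is [5 7 2 / 3 0 4 / 9 9 6]. Elementwise product with the kernel and sum: 5·-1 + 2·-1 + 3·-2 + 4·-1 + 9·2 + 9·-1 + 6·-1.
Output[0,1]: The receptive field on the input at this output position is [7 2 6 / 0 4 5 / 9 6 1]. Elementwise product with the kernel and sum: 7·-1 + 6·-1 + 0·-2 + 5·-1 + 9·2 + 6·-1 + 1·-1.

-14 -7 -8 -32 -25
-33 -22 -21 -22 -34
-19 -13 -24 -16 -9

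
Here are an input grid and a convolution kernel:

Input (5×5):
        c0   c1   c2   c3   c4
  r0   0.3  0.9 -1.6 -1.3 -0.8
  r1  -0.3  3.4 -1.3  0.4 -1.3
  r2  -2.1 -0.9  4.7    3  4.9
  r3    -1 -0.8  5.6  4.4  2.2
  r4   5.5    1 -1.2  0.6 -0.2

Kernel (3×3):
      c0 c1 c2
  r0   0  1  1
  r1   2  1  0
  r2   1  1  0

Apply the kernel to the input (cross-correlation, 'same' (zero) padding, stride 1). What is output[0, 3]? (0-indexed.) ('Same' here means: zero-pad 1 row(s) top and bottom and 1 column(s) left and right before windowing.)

The receptive field on the zero-padded input at this output position is [0 0 0 / -1.6 -1.3 -0.8 / -1.3 0.4 -1.3]. Elementwise product with the kernel and sum: 0·1 + 0·1 + -1.6·2 + -1.3·1 + -1.3·1 + 0.4·1.

-5.4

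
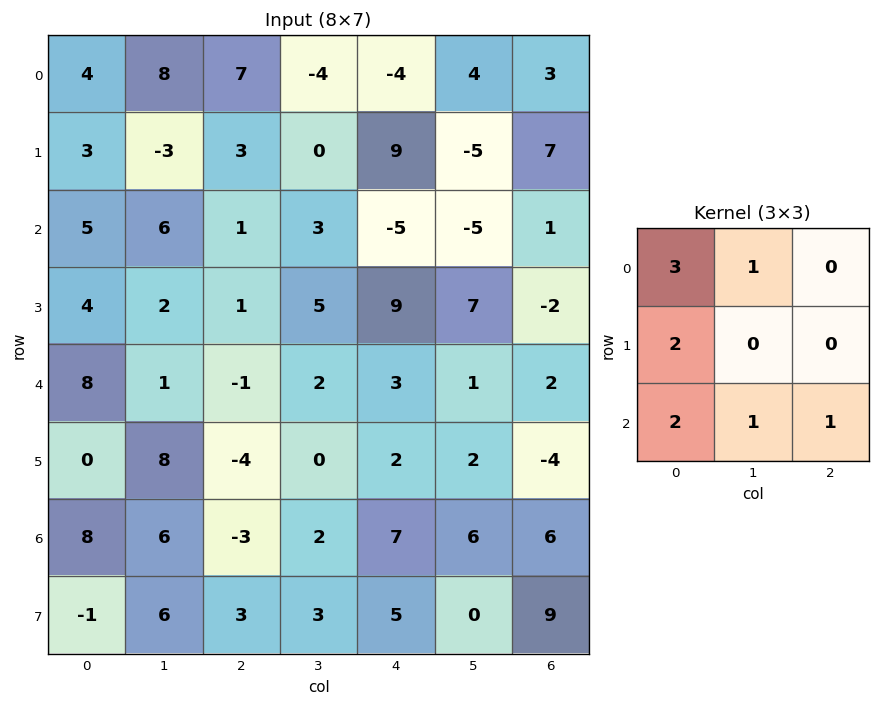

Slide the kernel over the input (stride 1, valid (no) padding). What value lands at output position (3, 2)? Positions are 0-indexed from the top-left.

The receptive field on the input at this output position is [1 5 9 / -1 2 3 / -4 0 2]. Elementwise product with the kernel and sum: 1·3 + 5·1 + -1·2 + -4·2 + 0·1 + 2·1.

0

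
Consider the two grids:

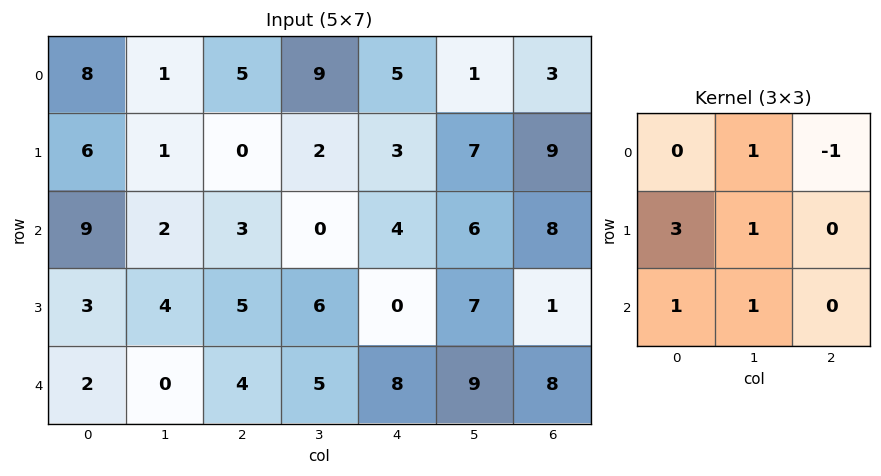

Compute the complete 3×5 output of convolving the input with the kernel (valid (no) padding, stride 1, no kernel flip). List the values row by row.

26 4 9 17 24
37 16 19 6 23
14 24 26 29 22

Output[0,0]: The receptive field on the input at this output position is [8 1 5 / 6 1 0 / 9 2 3]. Elementwise product with the kernel and sum: 1·1 + 5·-1 + 6·3 + 1·1 + 9·1 + 2·1.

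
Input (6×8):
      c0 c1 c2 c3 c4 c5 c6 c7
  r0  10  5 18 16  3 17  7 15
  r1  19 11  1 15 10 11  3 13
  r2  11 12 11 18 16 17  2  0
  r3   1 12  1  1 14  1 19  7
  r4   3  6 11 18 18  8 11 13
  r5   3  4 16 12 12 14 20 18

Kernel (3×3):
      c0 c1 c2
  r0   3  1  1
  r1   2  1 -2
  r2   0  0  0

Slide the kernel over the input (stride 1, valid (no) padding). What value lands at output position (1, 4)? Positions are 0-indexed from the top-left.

89

The receptive field on the input at this output position is [10 11 3 / 16 17 2 / 14 1 19]. Elementwise product with the kernel and sum: 10·3 + 11·1 + 3·1 + 16·2 + 17·1 + 2·-2.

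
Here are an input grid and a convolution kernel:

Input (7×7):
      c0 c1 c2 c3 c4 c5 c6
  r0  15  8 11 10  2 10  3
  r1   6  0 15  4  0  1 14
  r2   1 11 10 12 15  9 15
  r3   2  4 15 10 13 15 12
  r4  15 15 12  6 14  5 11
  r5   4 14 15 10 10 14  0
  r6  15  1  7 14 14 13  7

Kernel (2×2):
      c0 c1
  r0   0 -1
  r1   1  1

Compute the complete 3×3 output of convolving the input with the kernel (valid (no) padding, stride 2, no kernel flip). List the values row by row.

Output[0,0]: The receptive field on the input at this output position is [15 8 / 6 0]. Elementwise product with the kernel and sum: 8·-1 + 6·1 + 0·1.
Output[0,1]: The receptive field on the input at this output position is [11 10 / 15 4]. Elementwise product with the kernel and sum: 10·-1 + 15·1 + 4·1.

-2 9 -9
-5 13 19
3 19 19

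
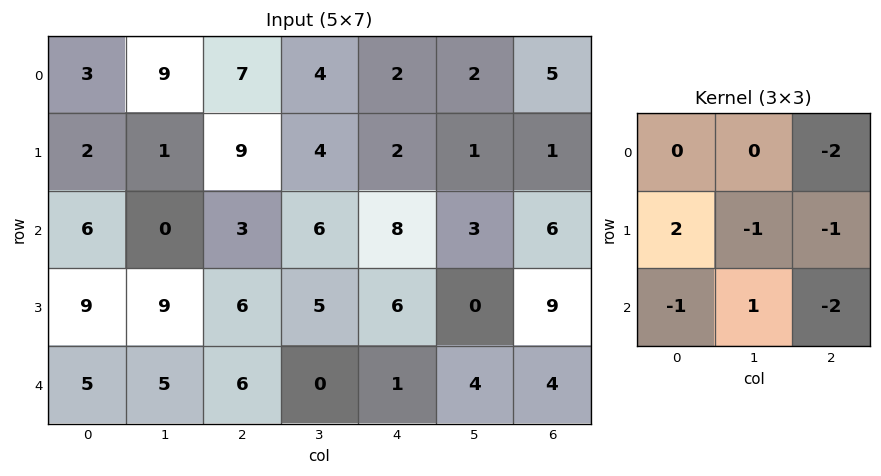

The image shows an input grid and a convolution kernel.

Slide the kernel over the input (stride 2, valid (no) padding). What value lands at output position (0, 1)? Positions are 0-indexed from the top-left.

The receptive field on the input at this output position is [7 4 2 / 9 4 2 / 3 6 8]. Elementwise product with the kernel and sum: 2·-2 + 9·2 + 4·-1 + 2·-1 + 3·-1 + 6·1 + 8·-2.

-5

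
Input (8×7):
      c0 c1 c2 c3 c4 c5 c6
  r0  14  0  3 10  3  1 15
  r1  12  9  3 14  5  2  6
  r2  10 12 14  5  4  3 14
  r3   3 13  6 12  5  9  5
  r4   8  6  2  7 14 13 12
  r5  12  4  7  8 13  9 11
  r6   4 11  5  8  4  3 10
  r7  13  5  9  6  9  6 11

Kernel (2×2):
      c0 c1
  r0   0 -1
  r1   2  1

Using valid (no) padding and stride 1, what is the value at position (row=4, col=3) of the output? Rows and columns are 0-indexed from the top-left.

The receptive field on the input at this output position is [7 14 / 8 13]. Elementwise product with the kernel and sum: 14·-1 + 8·2 + 13·1.

15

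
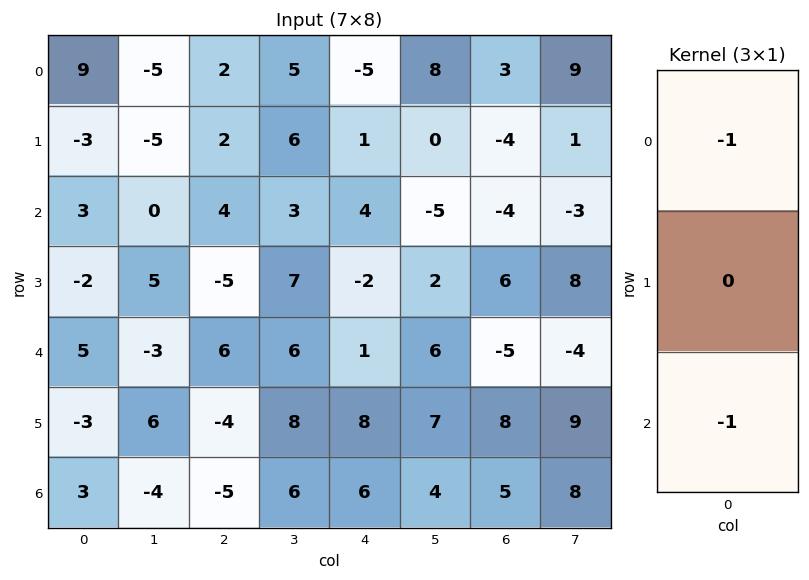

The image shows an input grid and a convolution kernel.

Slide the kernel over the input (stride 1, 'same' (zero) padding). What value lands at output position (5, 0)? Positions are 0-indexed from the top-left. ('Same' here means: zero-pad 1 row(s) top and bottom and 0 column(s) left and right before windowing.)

The receptive field on the zero-padded input at this output position is [5 / -3 / 3]. Elementwise product with the kernel and sum: 5·-1 + 3·-1.

-8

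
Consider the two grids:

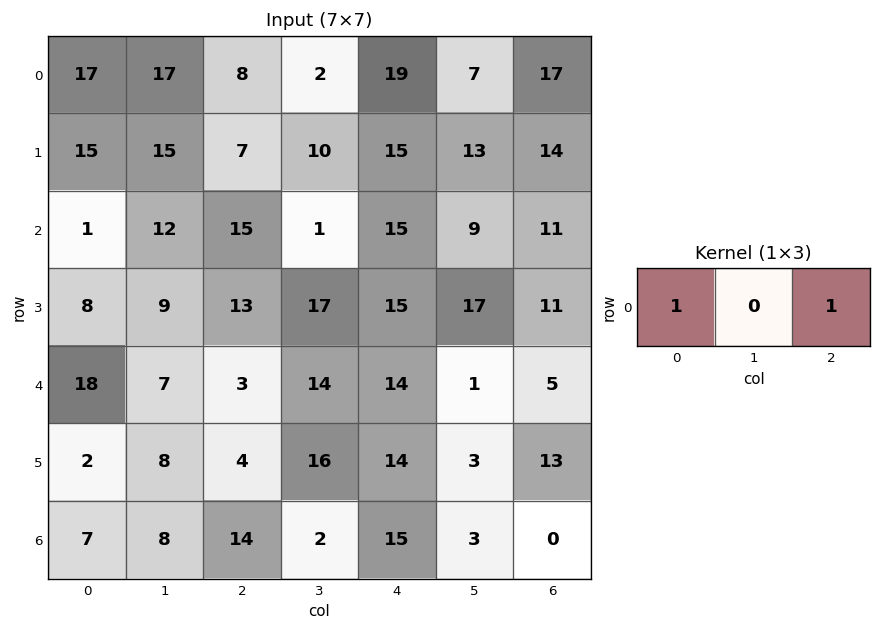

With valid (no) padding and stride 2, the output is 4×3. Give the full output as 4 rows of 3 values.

25 27 36
16 30 26
21 17 19
21 29 15

Output[0,0]: The receptive field on the input at this output position is [17 17 8]. Elementwise product with the kernel and sum: 17·1 + 8·1.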